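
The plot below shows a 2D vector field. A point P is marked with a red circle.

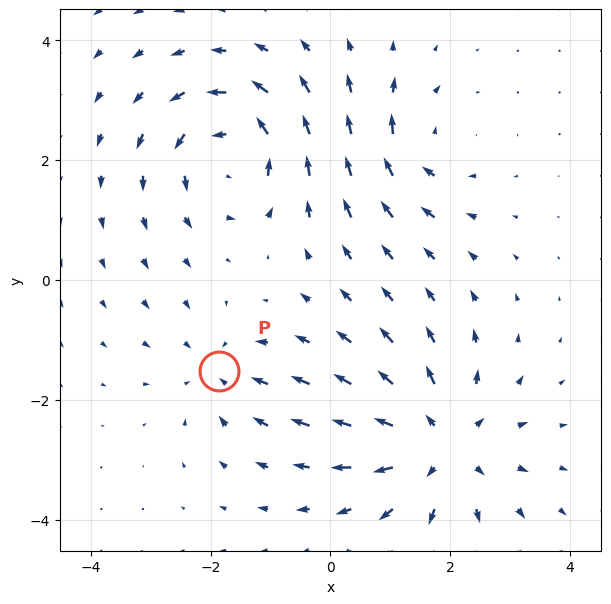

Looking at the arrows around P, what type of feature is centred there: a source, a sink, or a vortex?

sink

At P (-1.9, -1.5) the arrows converge inward. Divergence about -3, curl ≈0 — negative divergence with near-zero curl is a sink.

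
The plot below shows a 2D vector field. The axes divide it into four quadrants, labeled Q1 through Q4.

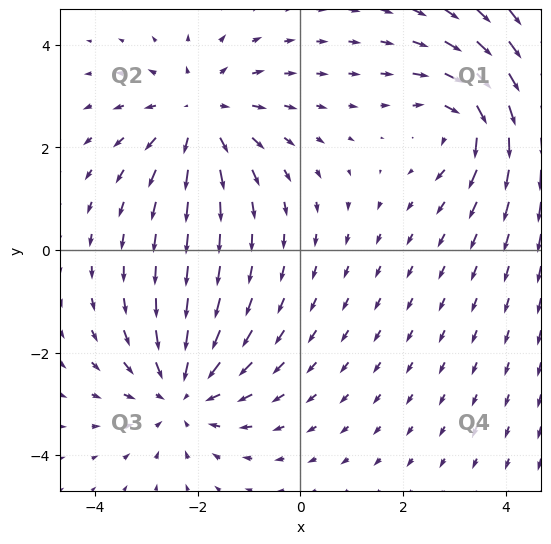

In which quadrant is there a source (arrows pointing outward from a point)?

Q2

The source sits at approximately (-2.0, 2.6), which lies in quadrant Q2. The divergence there is about +4, positive as expected for a source.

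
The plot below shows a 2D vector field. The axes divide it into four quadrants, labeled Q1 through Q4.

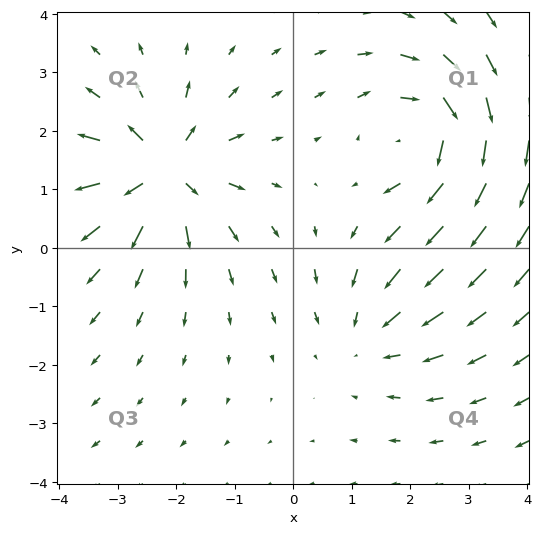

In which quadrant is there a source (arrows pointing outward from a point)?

The source sits at approximately (-2.2, 1.3), which lies in quadrant Q2. The divergence there is about +6, positive as expected for a source.

Q2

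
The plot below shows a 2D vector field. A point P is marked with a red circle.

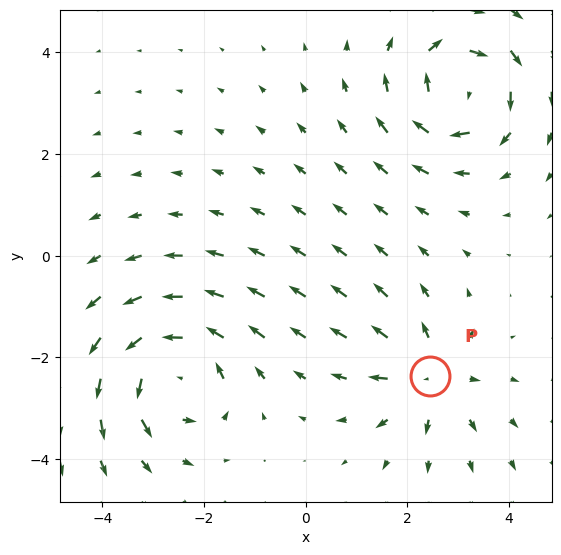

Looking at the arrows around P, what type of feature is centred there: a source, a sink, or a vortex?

source

At P (2.5, -2.4) the arrows spread outward. Divergence about +3, curl ≈0 — positive divergence with near-zero curl is a source.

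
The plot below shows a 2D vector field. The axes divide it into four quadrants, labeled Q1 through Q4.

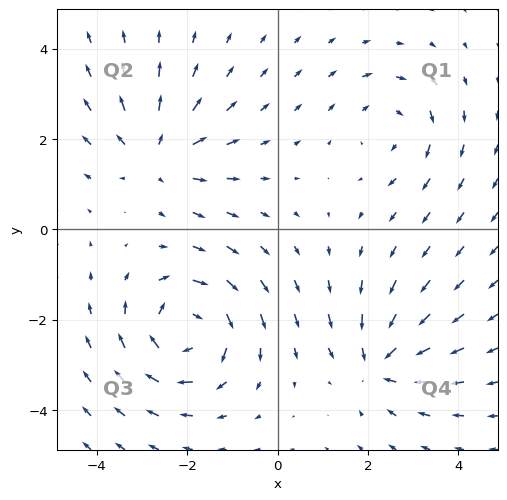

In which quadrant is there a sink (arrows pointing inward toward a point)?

The sink sits at approximately (2.3, -3.0), which lies in quadrant Q4. The divergence there is about -4, negative as expected for a sink.

Q4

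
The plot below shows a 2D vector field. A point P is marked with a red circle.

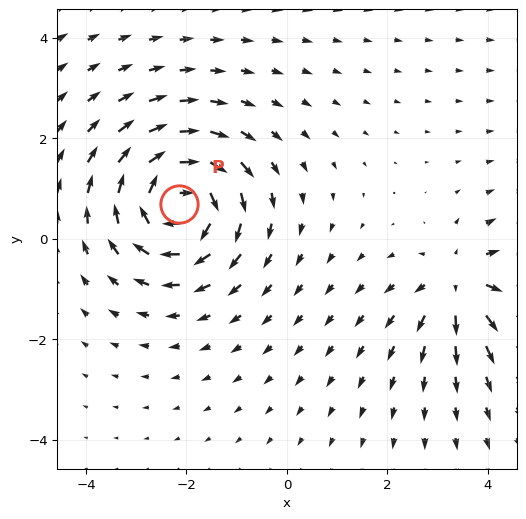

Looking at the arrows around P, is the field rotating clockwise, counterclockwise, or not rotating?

Near P at (-2.1, 0.7) the arrows circulate clockwise. The curl (z-component) there is about -6; negative curl means clockwise rotation.

clockwise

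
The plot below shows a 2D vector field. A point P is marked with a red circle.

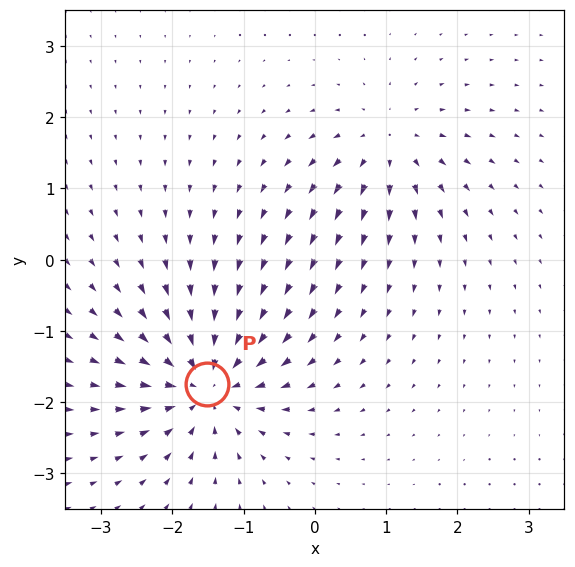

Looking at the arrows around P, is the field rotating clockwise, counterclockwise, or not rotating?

not rotating

Near P at (-1.5, -1.7) the arrows show no circulation. The curl there is ≈0.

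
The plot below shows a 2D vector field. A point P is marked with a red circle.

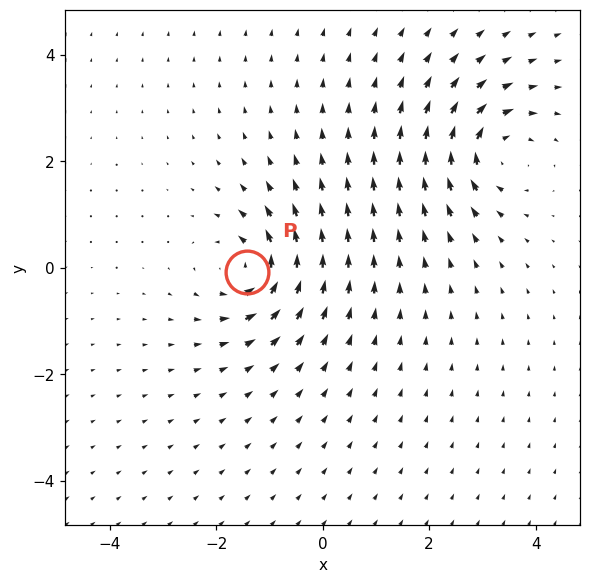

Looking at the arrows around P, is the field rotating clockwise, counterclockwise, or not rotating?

Near P at (-1.4, -0.1) the arrows circulate counterclockwise. The curl (z-component) there is about +4; positive curl means counterclockwise rotation.

counterclockwise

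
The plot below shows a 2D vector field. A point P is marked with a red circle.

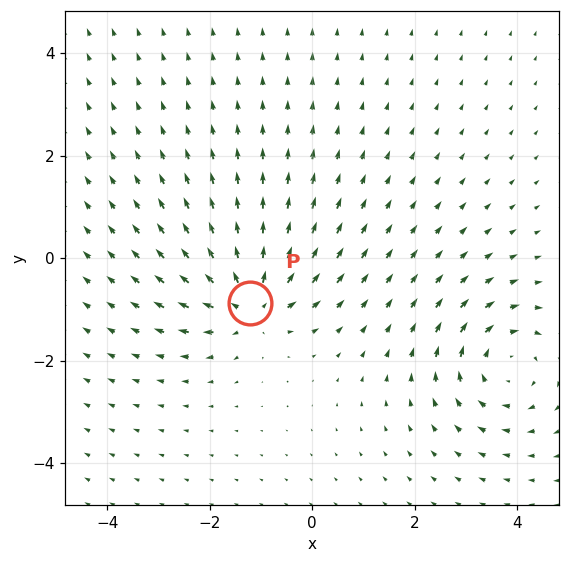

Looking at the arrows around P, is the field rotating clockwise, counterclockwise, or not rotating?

not rotating

Near P at (-1.2, -0.9) the arrows show no circulation. The curl there is ≈0.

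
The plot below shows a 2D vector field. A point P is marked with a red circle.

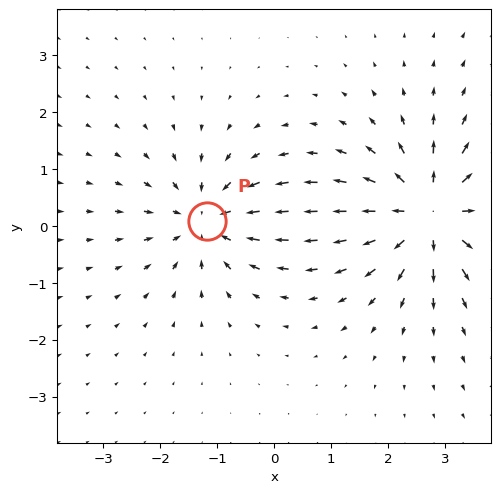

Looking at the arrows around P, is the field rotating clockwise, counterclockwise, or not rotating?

Near P at (-1.2, 0.1) the arrows show no circulation. The curl there is ≈0.

not rotating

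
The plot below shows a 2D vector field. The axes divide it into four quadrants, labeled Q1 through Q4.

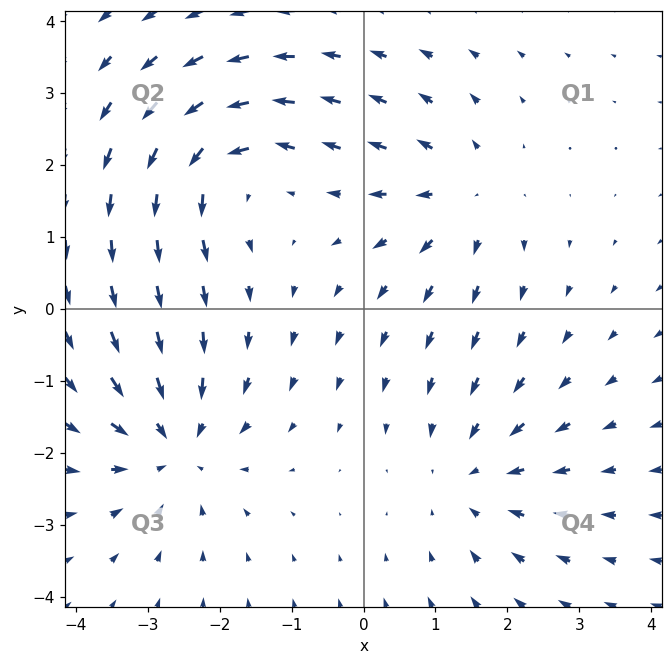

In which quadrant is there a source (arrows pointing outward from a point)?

The source sits at approximately (1.4, 1.6), which lies in quadrant Q1. The divergence there is about +3, positive as expected for a source.

Q1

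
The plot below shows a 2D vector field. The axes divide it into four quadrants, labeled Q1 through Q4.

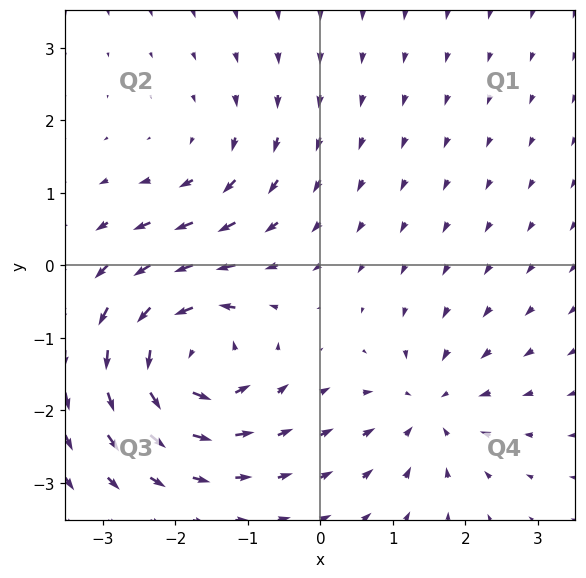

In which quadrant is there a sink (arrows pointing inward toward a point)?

The sink sits at approximately (1.5, -2.0), which lies in quadrant Q4. The divergence there is about -4, negative as expected for a sink.

Q4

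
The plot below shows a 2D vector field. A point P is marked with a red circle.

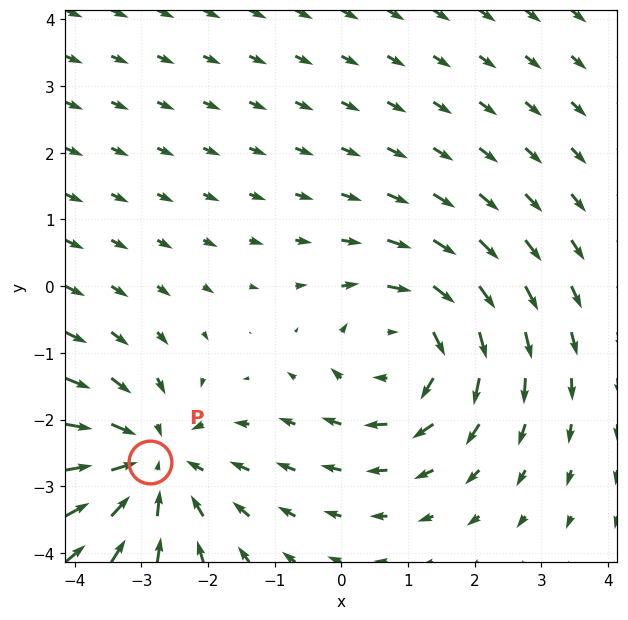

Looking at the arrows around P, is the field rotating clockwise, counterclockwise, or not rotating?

Near P at (-2.9, -2.6) the arrows show no circulation. The curl there is ≈0.

not rotating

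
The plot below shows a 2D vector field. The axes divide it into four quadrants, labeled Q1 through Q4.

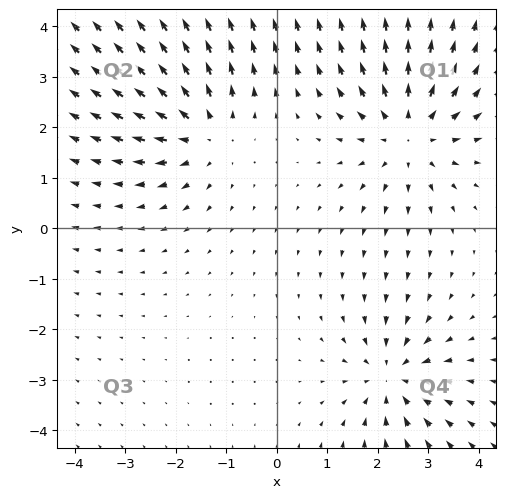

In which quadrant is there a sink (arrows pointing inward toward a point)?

Q4

The sink sits at approximately (2.3, -2.9), which lies in quadrant Q4. The divergence there is about -4, negative as expected for a sink.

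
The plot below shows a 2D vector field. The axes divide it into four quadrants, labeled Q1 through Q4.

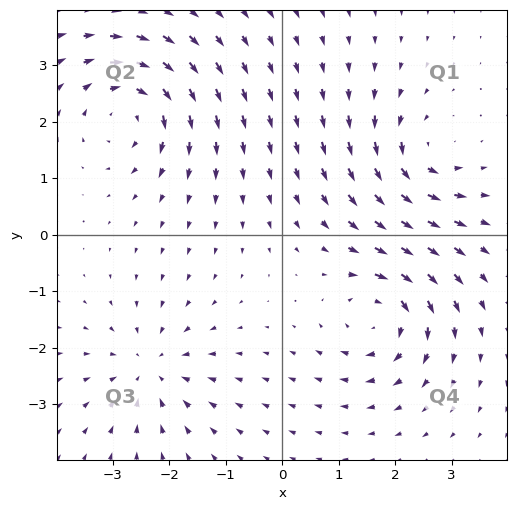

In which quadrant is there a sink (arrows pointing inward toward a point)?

The sink sits at approximately (-2.3, -2.4), which lies in quadrant Q3. The divergence there is about -4, negative as expected for a sink.

Q3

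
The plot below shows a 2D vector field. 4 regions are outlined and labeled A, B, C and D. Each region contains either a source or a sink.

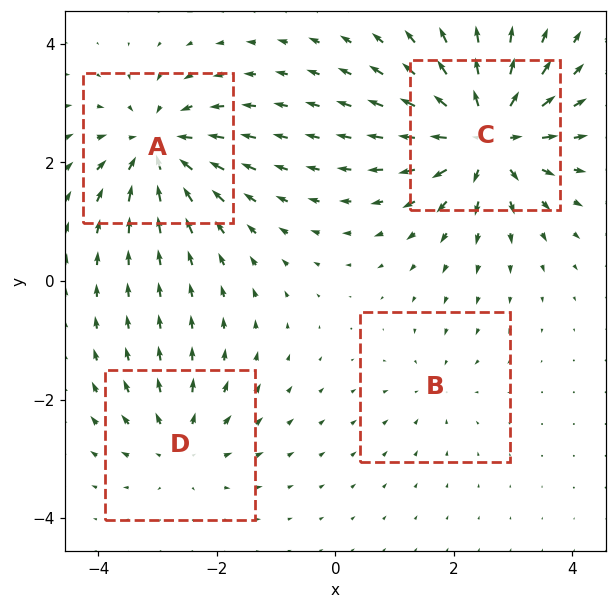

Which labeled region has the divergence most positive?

C

Divergence at each region's feature centre — A: about -6, B: about -3, C: about +8, D: about +4. Region C is most positive.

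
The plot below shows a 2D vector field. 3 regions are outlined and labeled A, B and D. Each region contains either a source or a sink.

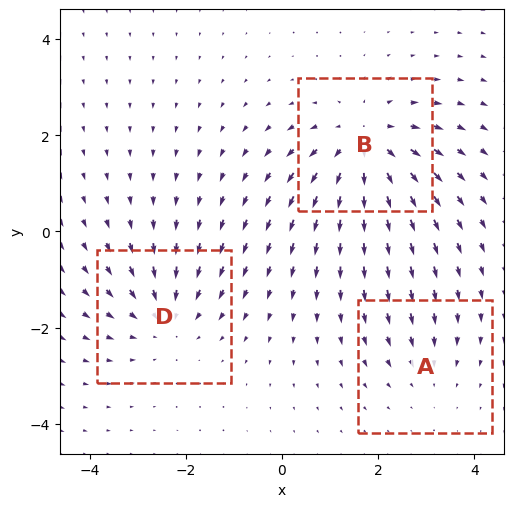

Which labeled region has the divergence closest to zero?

A

Divergence at each region's feature centre — A: about -2, B: about +4, D: about -3. Region A is closest to zero.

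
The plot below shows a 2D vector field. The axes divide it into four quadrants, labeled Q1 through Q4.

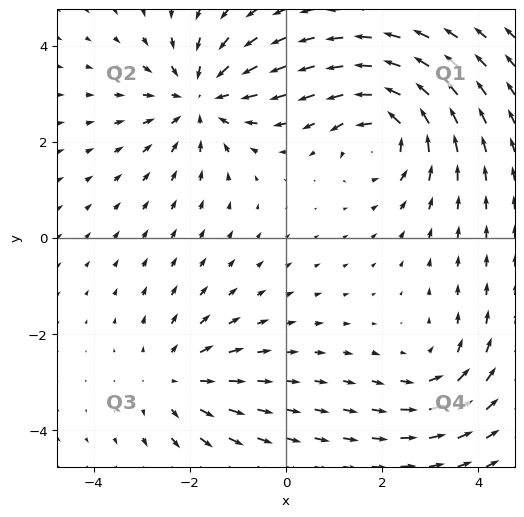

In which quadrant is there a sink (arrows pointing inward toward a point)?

Q2

The sink sits at approximately (-1.8, 2.9), which lies in quadrant Q2. The divergence there is about -4, negative as expected for a sink.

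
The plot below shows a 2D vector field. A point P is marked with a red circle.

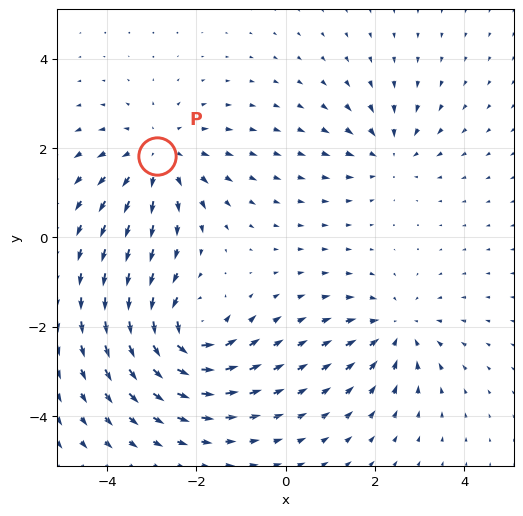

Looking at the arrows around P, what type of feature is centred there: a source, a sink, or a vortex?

At P (-2.9, 1.8) the arrows spread outward. Divergence about +4, curl ≈0 — positive divergence with near-zero curl is a source.

source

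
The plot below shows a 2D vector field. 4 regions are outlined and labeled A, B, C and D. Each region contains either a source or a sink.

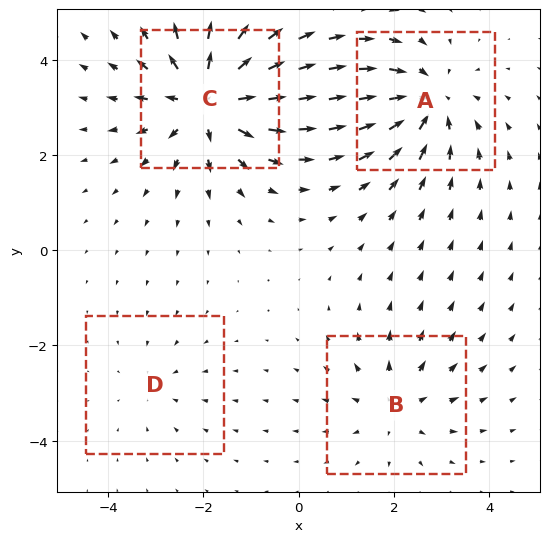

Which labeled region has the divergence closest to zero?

D

Divergence at each region's feature centre — A: about -5, B: about +3, C: about +7, D: about -2. Region D is closest to zero.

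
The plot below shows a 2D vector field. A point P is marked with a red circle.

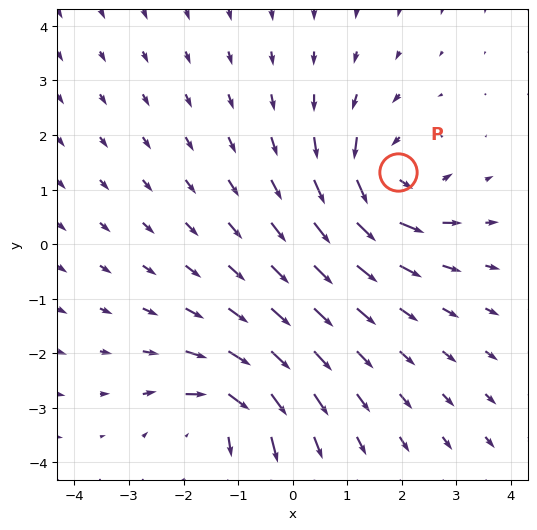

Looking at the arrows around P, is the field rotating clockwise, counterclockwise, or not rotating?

counterclockwise

Near P at (1.9, 1.3) the arrows circulate counterclockwise. The curl (z-component) there is about +4; positive curl means counterclockwise rotation.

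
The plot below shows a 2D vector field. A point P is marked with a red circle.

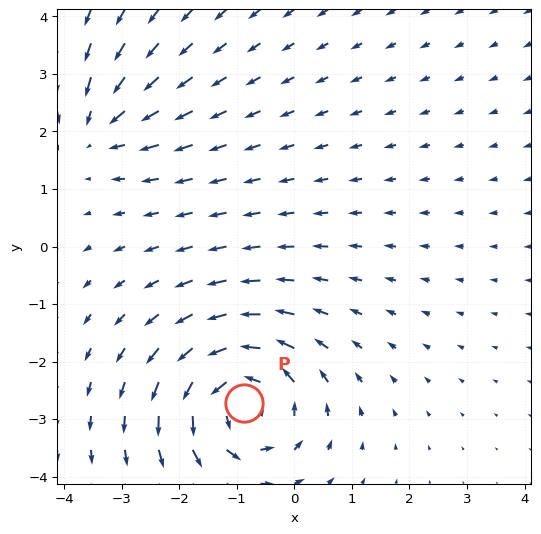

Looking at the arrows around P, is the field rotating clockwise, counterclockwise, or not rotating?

counterclockwise

Near P at (-0.9, -2.7) the arrows circulate counterclockwise. The curl (z-component) there is about +5; positive curl means counterclockwise rotation.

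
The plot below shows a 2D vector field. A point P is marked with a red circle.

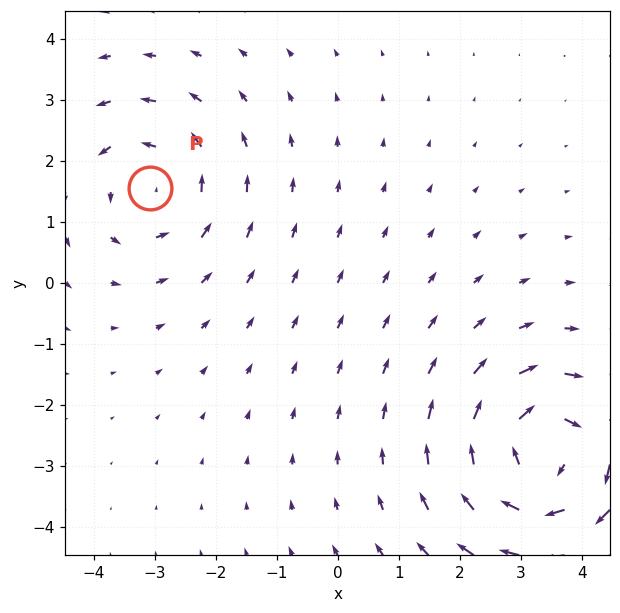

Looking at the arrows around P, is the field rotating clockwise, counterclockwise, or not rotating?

counterclockwise

Near P at (-3.1, 1.6) the arrows circulate counterclockwise. The curl (z-component) there is about +3; positive curl means counterclockwise rotation.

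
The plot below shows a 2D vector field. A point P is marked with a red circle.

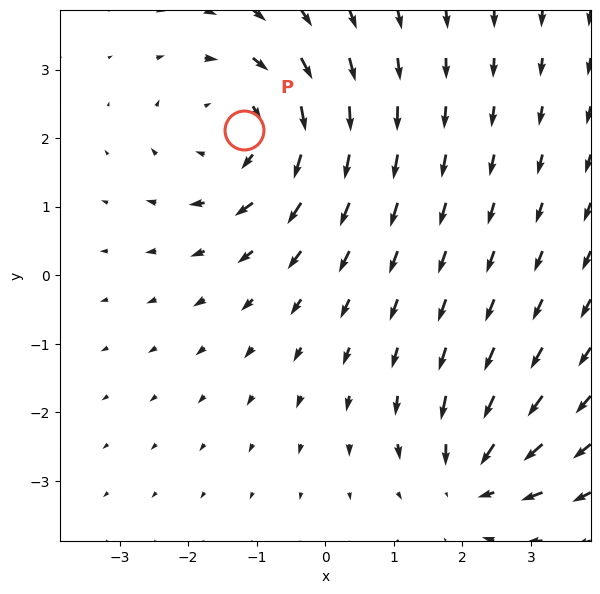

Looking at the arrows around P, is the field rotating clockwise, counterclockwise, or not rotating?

clockwise

Near P at (-1.2, 2.1) the arrows circulate clockwise. The curl (z-component) there is about -4; negative curl means clockwise rotation.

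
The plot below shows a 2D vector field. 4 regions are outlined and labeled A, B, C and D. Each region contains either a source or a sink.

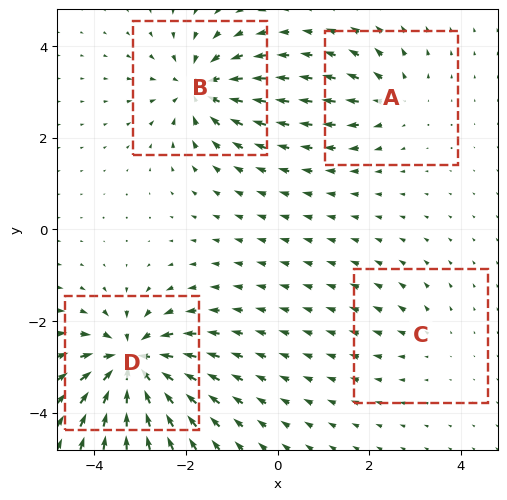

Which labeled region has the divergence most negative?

Divergence at each region's feature centre — A: about +4, B: about -6, C: about +2, D: about -9. Region D is most negative.

D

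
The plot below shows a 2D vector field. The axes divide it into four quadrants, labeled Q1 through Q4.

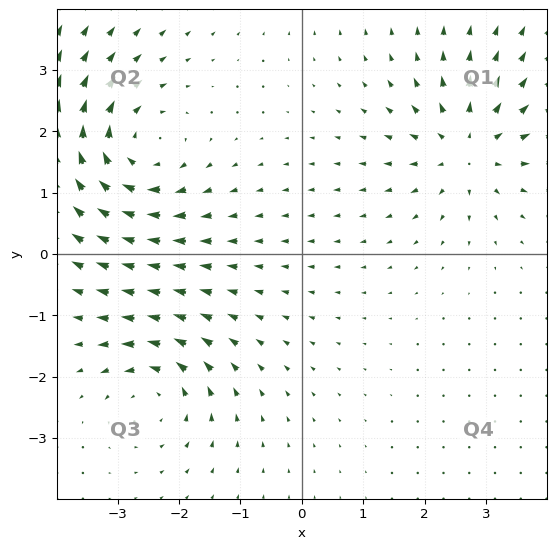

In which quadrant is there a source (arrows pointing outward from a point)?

Q1

The source sits at approximately (2.7, 1.7), which lies in quadrant Q1. The divergence there is about +4, positive as expected for a source.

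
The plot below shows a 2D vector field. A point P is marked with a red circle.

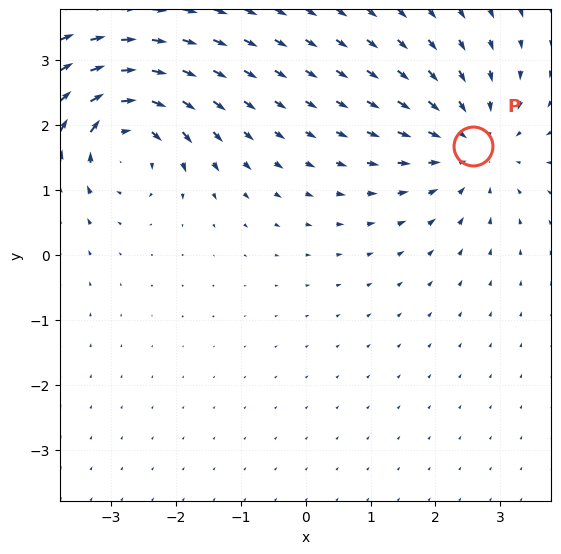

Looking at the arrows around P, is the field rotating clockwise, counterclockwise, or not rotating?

Near P at (2.6, 1.7) the arrows show no circulation. The curl there is ≈0.

not rotating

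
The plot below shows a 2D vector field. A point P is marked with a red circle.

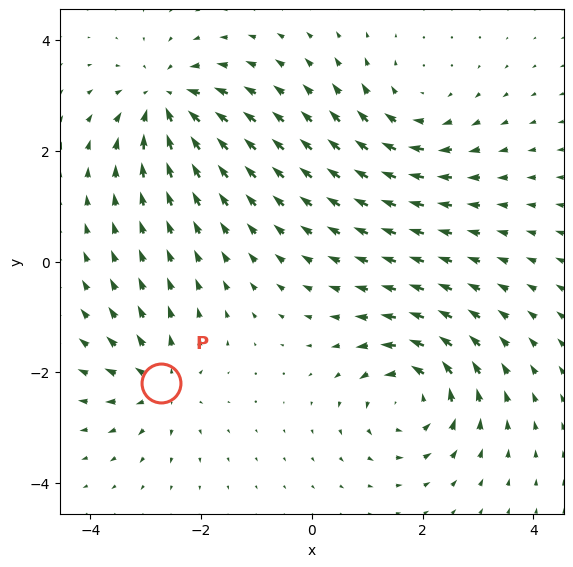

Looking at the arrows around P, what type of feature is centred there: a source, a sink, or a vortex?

source

At P (-2.7, -2.2) the arrows spread outward. Divergence about +4, curl ≈0 — positive divergence with near-zero curl is a source.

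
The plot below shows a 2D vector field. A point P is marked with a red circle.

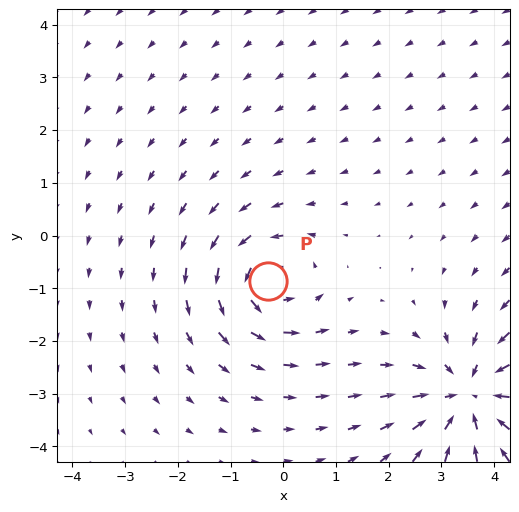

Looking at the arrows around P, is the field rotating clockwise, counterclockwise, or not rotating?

Near P at (-0.3, -0.9) the arrows circulate counterclockwise. The curl (z-component) there is about +4; positive curl means counterclockwise rotation.

counterclockwise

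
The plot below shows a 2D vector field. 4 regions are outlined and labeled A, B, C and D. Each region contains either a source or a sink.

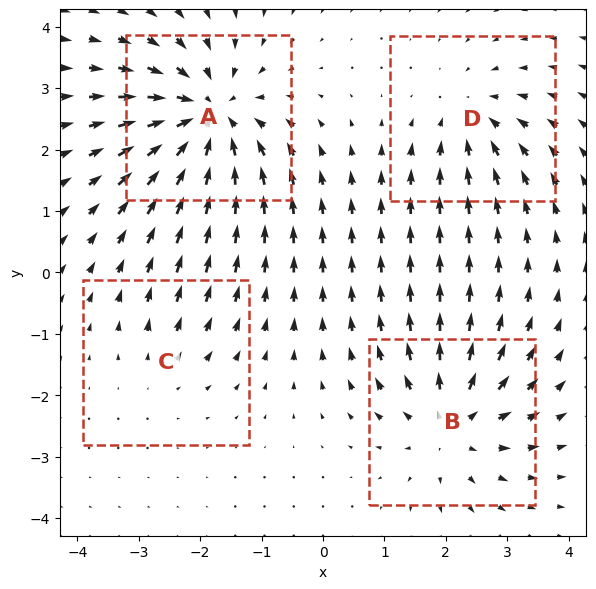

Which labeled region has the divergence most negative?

A

Divergence at each region's feature centre — A: about -7, B: about +5, C: about +2, D: about -4. Region A is most negative.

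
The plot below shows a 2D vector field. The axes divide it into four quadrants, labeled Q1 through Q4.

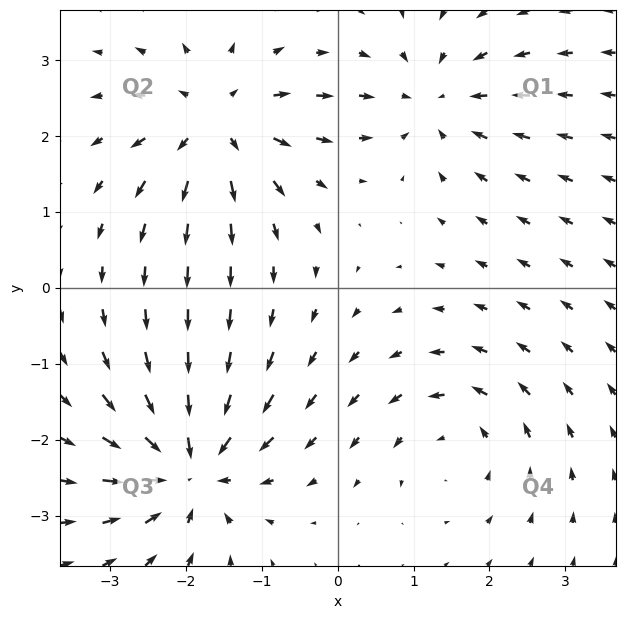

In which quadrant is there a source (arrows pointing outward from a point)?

Q2

The source sits at approximately (-1.6, 2.2), which lies in quadrant Q2. The divergence there is about +6, positive as expected for a source.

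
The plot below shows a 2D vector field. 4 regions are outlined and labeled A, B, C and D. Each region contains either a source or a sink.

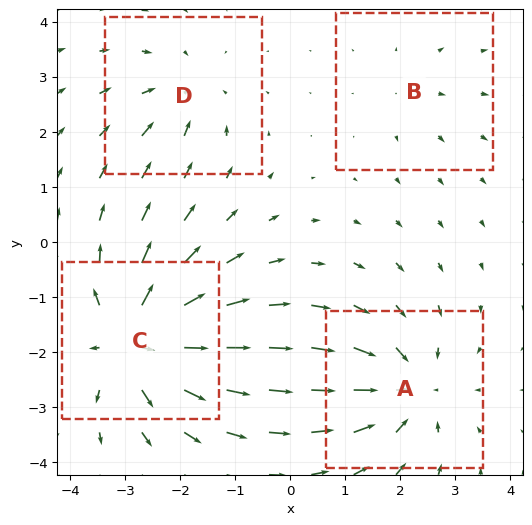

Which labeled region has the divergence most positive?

Divergence at each region's feature centre — A: about -5, B: about +2, C: about +7, D: about -3. Region C is most positive.

C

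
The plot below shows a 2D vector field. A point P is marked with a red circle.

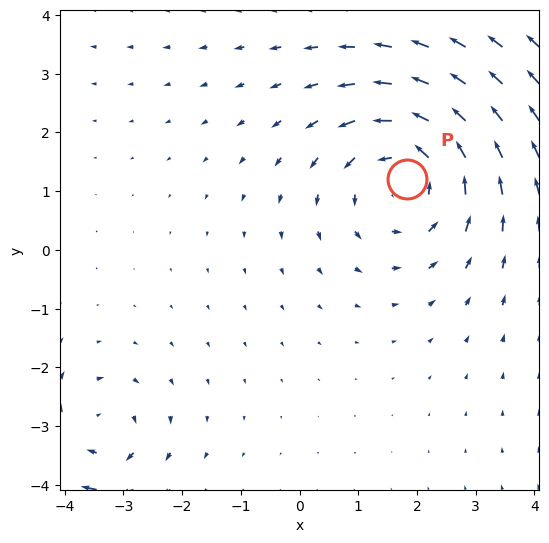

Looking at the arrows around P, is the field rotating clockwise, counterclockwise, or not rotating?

Near P at (1.8, 1.2) the arrows circulate counterclockwise. The curl (z-component) there is about +4; positive curl means counterclockwise rotation.

counterclockwise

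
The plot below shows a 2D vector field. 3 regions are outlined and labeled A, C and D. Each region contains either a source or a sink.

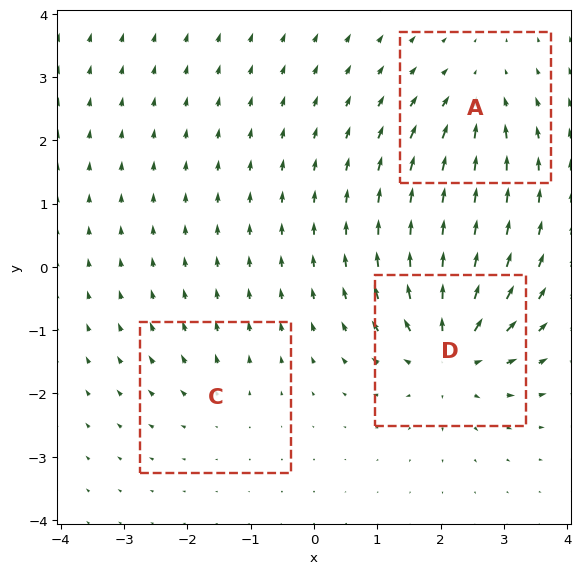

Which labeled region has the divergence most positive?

D

Divergence at each region's feature centre — A: about -3, C: about +2, D: about +6. Region D is most positive.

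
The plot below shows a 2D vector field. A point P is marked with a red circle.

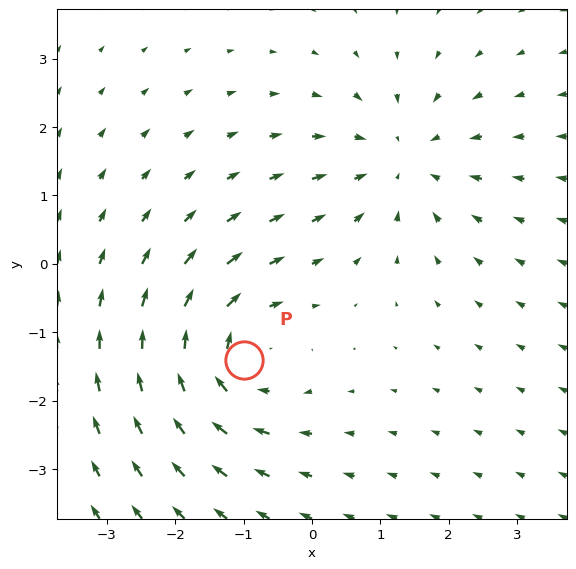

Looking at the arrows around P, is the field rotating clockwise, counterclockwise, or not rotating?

Near P at (-1.0, -1.4) the arrows circulate clockwise. The curl (z-component) there is about -5; negative curl means clockwise rotation.

clockwise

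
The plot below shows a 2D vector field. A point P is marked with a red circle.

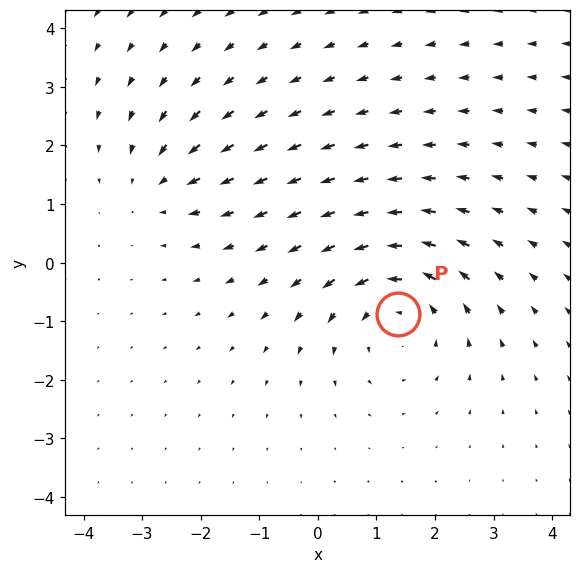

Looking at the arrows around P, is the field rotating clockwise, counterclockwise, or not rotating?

Near P at (1.4, -0.9) the arrows circulate counterclockwise. The curl (z-component) there is about +4; positive curl means counterclockwise rotation.

counterclockwise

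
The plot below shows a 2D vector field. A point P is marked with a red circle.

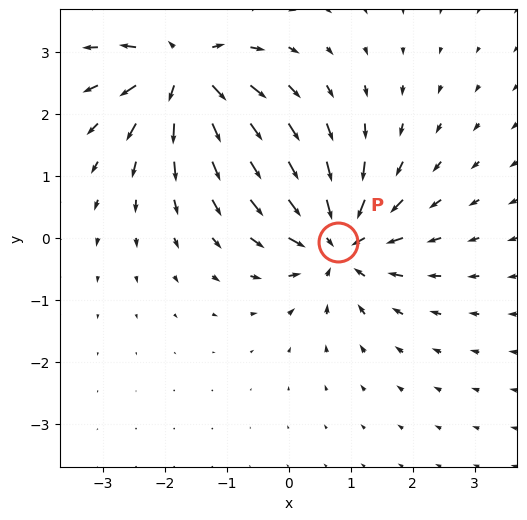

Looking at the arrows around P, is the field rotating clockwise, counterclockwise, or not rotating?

not rotating

Near P at (0.8, -0.1) the arrows show no circulation. The curl there is ≈0.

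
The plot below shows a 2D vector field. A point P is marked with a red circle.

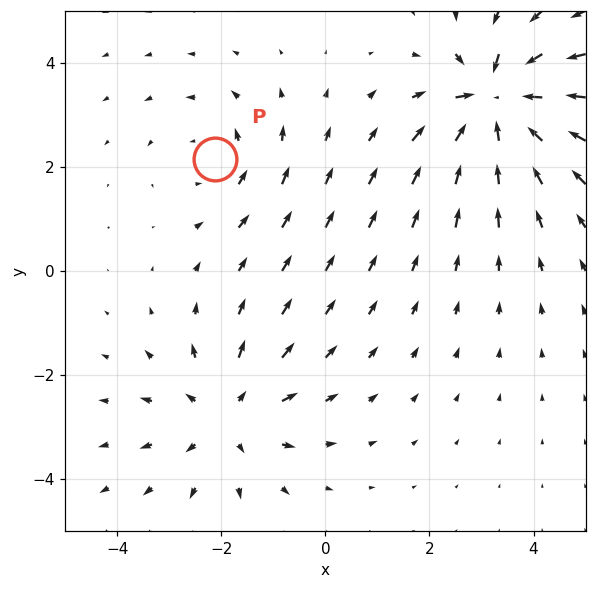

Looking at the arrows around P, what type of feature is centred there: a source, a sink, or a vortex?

vortex

At P (-2.1, 2.1) the arrows circulate counterclockwise. Divergence ≈0, curl about +3 — near-zero divergence with nonzero curl is a vortex.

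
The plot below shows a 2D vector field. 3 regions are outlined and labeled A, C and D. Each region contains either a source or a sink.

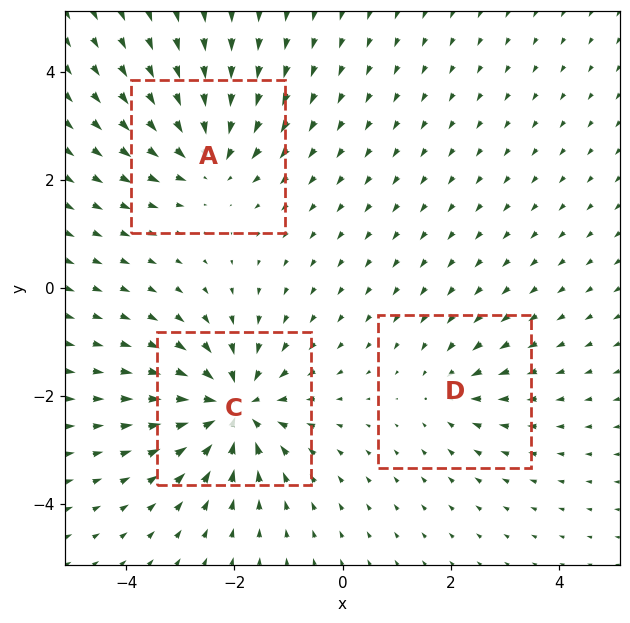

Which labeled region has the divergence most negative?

Divergence at each region's feature centre — A: about -4, C: about -5, D: about -2. Region C is most negative.

C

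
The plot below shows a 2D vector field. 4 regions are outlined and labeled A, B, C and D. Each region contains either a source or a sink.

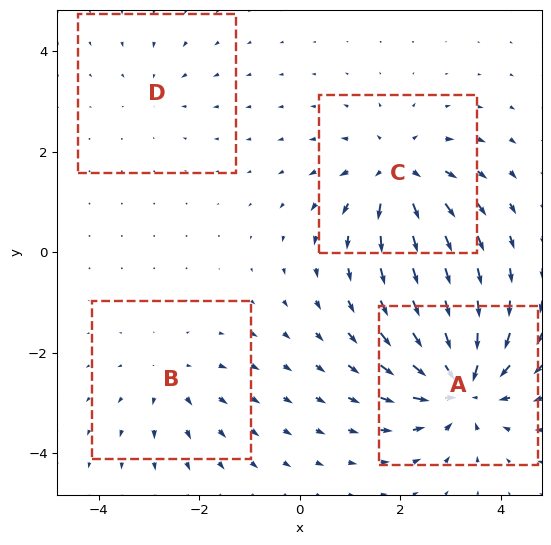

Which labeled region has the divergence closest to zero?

Divergence at each region's feature centre — A: about -8, B: about +3, C: about +6, D: about -2. Region D is closest to zero.

D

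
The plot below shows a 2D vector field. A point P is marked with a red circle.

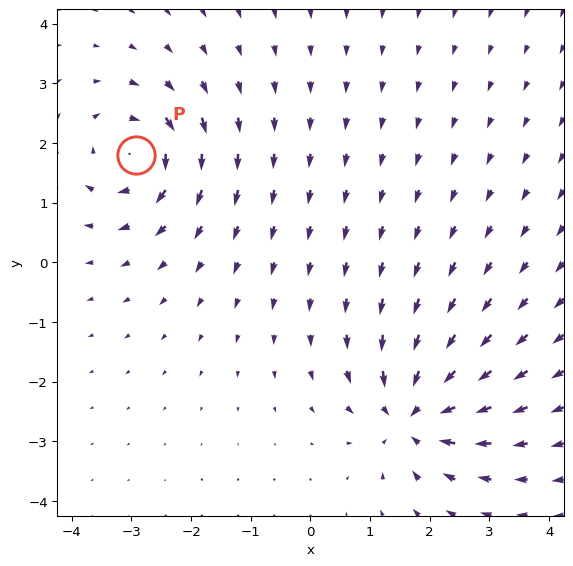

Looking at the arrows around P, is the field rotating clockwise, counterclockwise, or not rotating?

Near P at (-2.9, 1.8) the arrows circulate clockwise. The curl (z-component) there is about -5; negative curl means clockwise rotation.

clockwise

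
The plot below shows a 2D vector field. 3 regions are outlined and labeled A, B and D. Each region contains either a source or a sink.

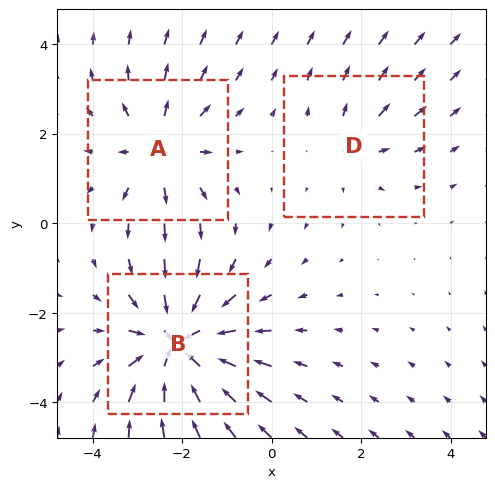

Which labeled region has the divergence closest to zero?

Divergence at each region's feature centre — A: about +3, B: about -5, D: about +2. Region D is closest to zero.

D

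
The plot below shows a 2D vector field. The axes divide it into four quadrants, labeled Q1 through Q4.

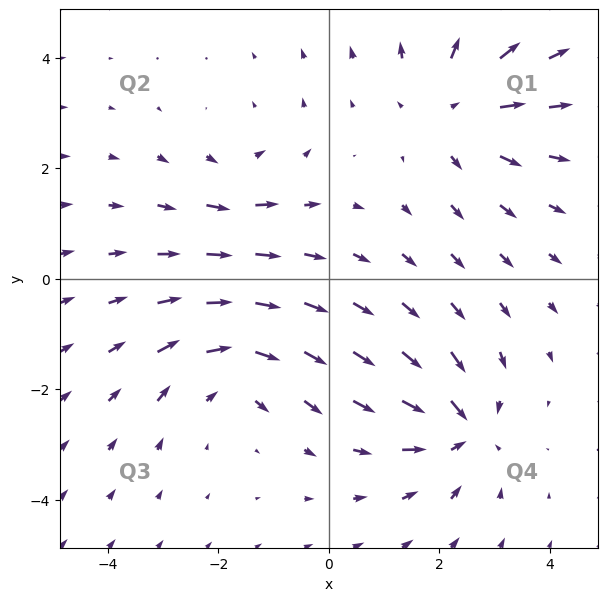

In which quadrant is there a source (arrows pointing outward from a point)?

The source sits at approximately (2.3, 3.1), which lies in quadrant Q1. The divergence there is about +3, positive as expected for a source.

Q1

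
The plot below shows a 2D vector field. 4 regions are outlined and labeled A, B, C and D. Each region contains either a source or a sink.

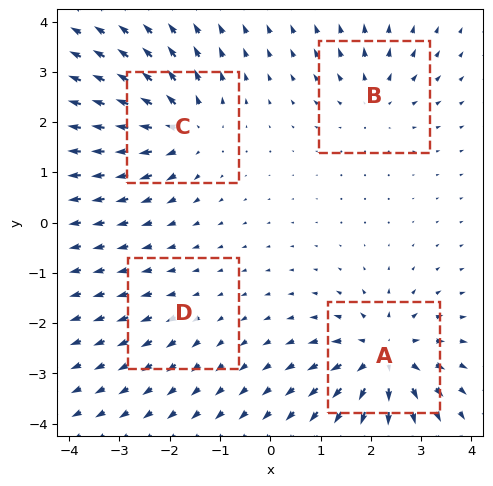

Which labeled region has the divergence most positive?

A

Divergence at each region's feature centre — A: about +8, B: about +4, C: about +6, D: about +2. Region A is most positive.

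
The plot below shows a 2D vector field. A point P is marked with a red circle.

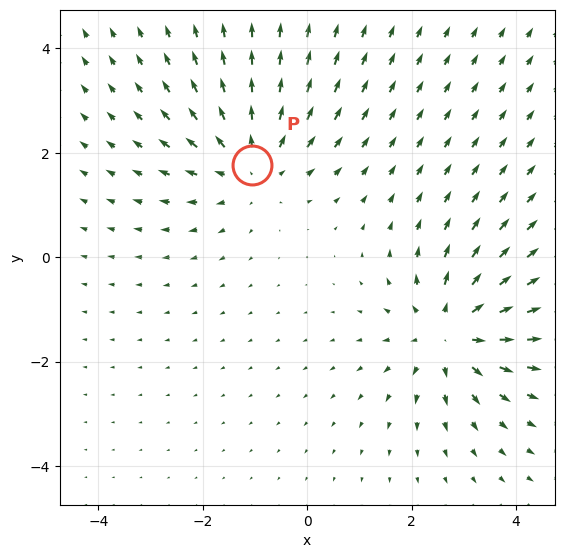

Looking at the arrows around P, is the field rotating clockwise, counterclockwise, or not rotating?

Near P at (-1.1, 1.8) the arrows show no circulation. The curl there is ≈0.

not rotating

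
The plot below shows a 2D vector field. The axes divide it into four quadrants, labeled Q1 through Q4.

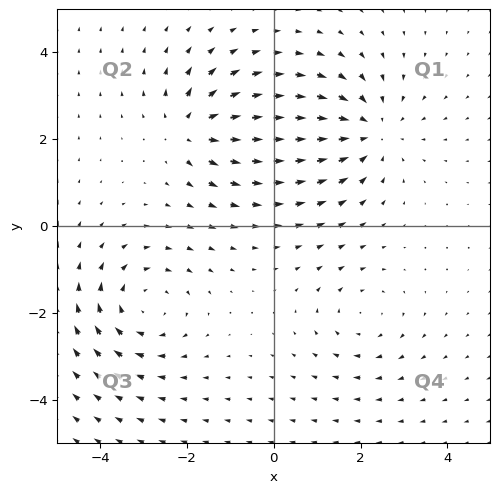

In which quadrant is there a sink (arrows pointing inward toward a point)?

Q1

The sink sits at approximately (2.2, 2.2), which lies in quadrant Q1. The divergence there is about -4, negative as expected for a sink.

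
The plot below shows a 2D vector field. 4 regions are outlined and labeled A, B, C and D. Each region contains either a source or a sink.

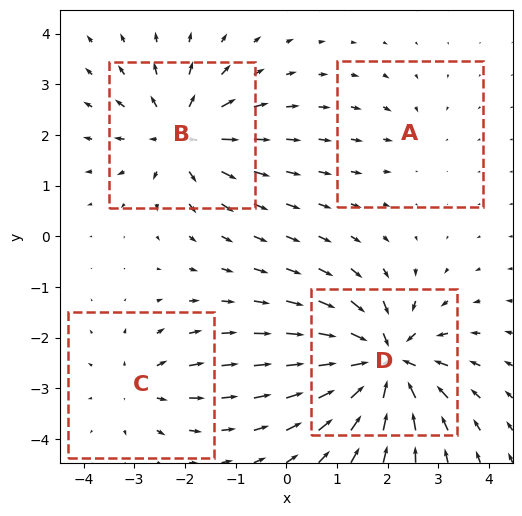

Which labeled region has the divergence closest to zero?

Divergence at each region's feature centre — A: about -2, B: about +6, C: about +3, D: about -8. Region A is closest to zero.

A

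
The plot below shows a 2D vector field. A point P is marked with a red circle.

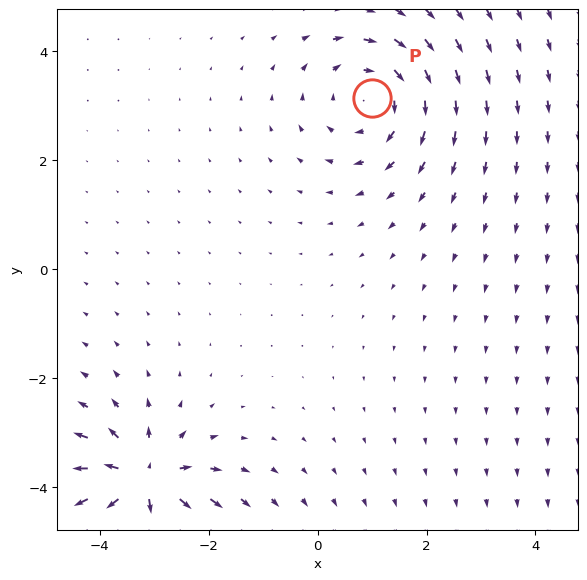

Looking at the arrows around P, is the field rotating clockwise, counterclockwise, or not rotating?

clockwise

Near P at (1.0, 3.1) the arrows circulate clockwise. The curl (z-component) there is about -4; negative curl means clockwise rotation.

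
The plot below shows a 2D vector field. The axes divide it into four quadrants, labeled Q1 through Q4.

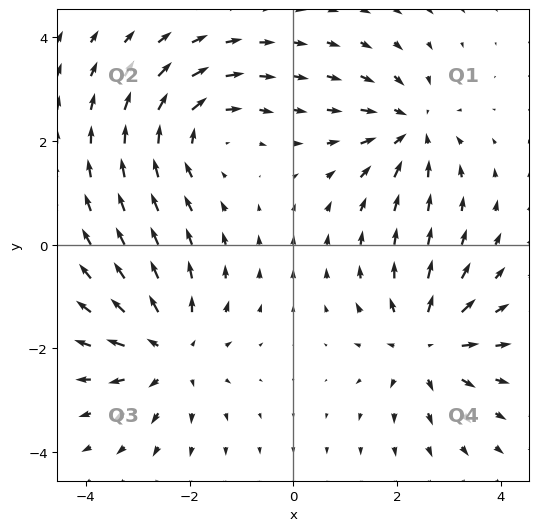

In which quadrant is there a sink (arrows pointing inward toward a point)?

The sink sits at approximately (2.3, 2.2), which lies in quadrant Q1. The divergence there is about -5, negative as expected for a sink.

Q1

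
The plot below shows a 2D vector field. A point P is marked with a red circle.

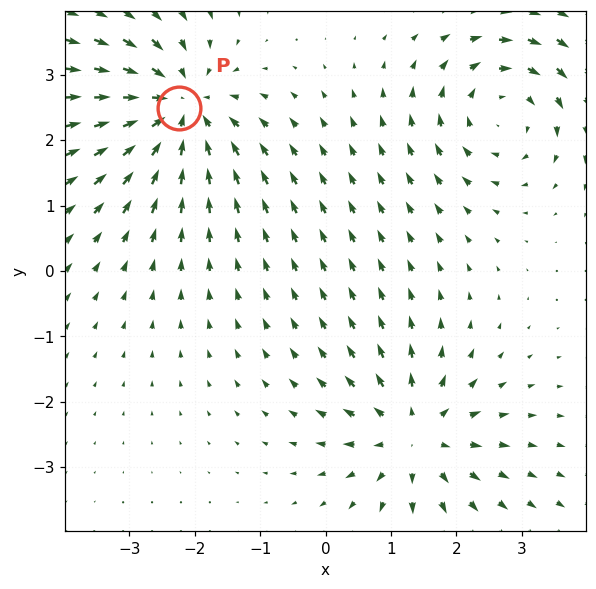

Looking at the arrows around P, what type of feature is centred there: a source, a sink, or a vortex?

At P (-2.2, 2.5) the arrows converge inward. Divergence about -4, curl ≈0 — negative divergence with near-zero curl is a sink.

sink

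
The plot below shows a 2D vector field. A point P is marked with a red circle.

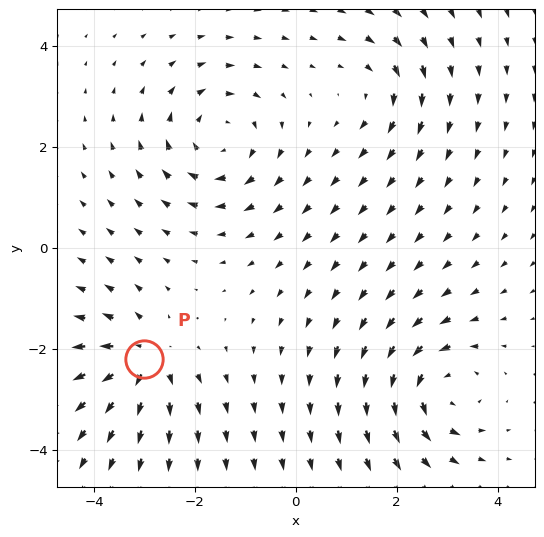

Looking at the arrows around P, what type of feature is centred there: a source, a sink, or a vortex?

source

At P (-3.0, -2.2) the arrows spread outward. Divergence about +6, curl ≈0 — positive divergence with near-zero curl is a source.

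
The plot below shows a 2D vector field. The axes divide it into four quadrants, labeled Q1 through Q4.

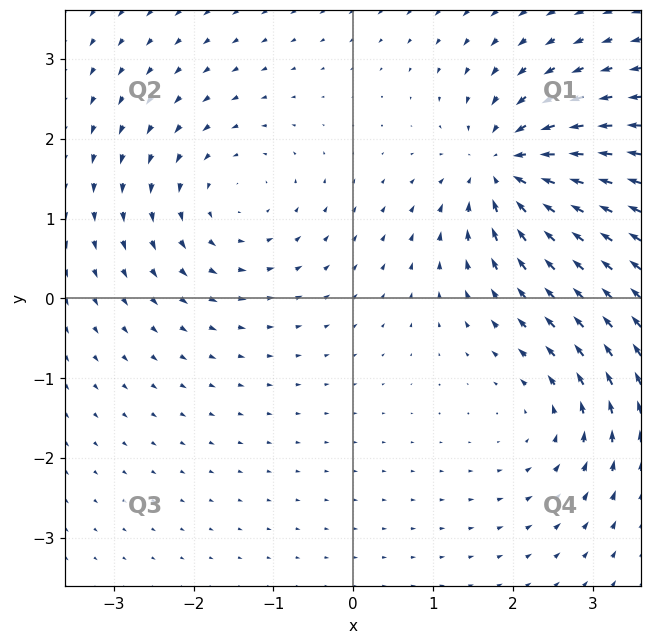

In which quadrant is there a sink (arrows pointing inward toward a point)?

The sink sits at approximately (1.9, 1.6), which lies in quadrant Q1. The divergence there is about -7, negative as expected for a sink.

Q1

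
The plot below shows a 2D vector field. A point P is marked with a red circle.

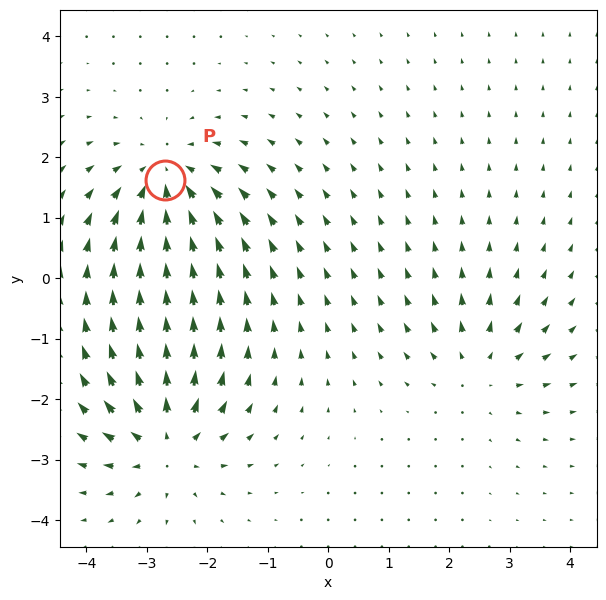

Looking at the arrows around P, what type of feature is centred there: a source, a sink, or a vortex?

sink

At P (-2.7, 1.6) the arrows converge inward. Divergence about -5, curl ≈0 — negative divergence with near-zero curl is a sink.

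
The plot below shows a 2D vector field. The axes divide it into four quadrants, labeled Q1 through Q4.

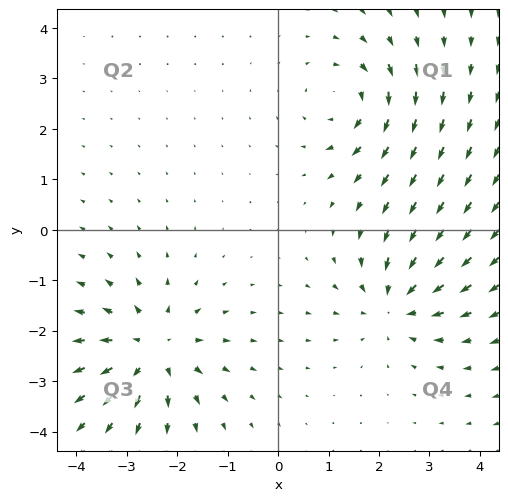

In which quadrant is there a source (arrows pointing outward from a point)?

The source sits at approximately (-2.5, -2.4), which lies in quadrant Q3. The divergence there is about +5, positive as expected for a source.

Q3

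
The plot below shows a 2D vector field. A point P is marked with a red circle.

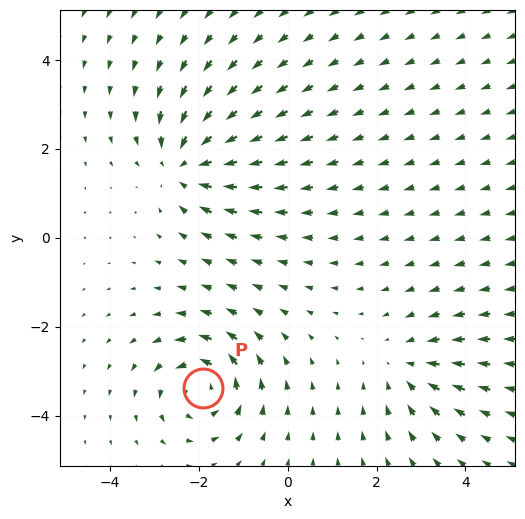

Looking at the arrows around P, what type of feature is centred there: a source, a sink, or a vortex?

vortex

At P (-1.9, -3.4) the arrows circulate counterclockwise. Divergence ≈0, curl about +5 — near-zero divergence with nonzero curl is a vortex.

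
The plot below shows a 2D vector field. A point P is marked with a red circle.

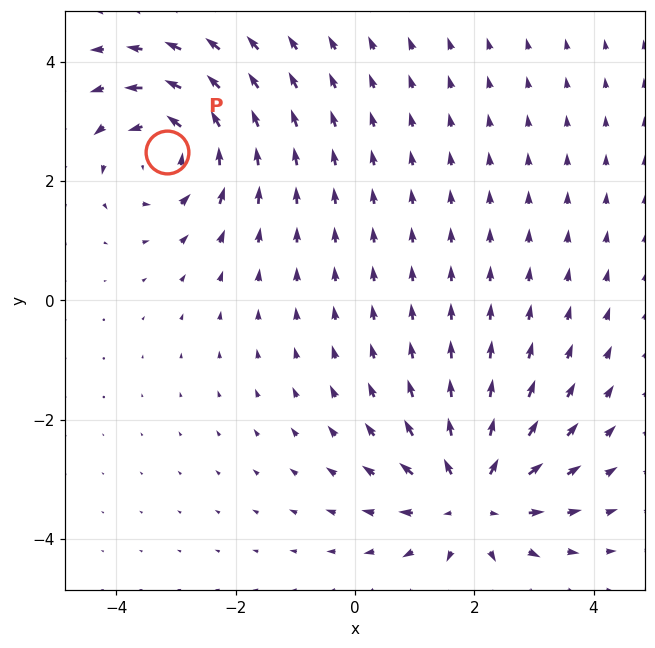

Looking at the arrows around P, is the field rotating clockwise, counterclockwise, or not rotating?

counterclockwise

Near P at (-3.1, 2.5) the arrows circulate counterclockwise. The curl (z-component) there is about +5; positive curl means counterclockwise rotation.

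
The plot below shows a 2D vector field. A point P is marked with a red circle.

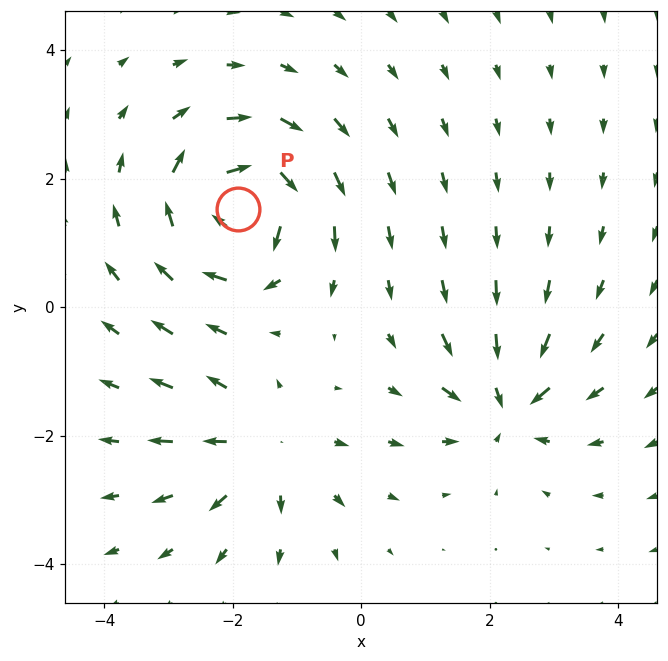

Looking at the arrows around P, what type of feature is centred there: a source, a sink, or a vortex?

At P (-1.9, 1.5) the arrows circulate clockwise. Divergence ≈0, curl about -6 — near-zero divergence with nonzero curl is a vortex.

vortex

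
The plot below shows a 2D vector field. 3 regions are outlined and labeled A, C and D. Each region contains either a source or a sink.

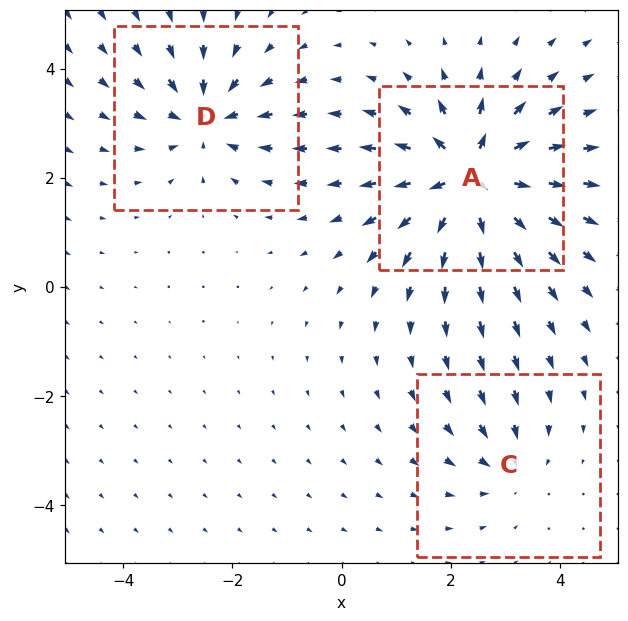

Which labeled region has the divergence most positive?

Divergence at each region's feature centre — A: about +6, C: about -2, D: about -4. Region A is most positive.

A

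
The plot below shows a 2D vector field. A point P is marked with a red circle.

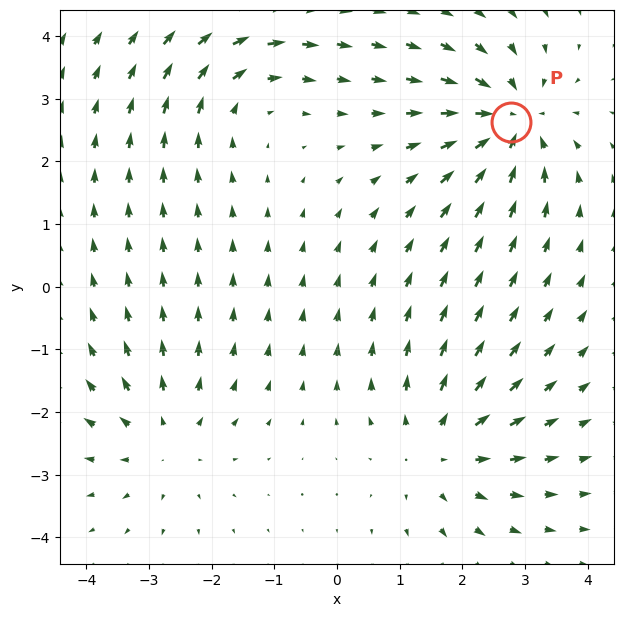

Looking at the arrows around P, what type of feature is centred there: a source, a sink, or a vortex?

At P (2.8, 2.6) the arrows converge inward. Divergence about -5, curl ≈0 — negative divergence with near-zero curl is a sink.

sink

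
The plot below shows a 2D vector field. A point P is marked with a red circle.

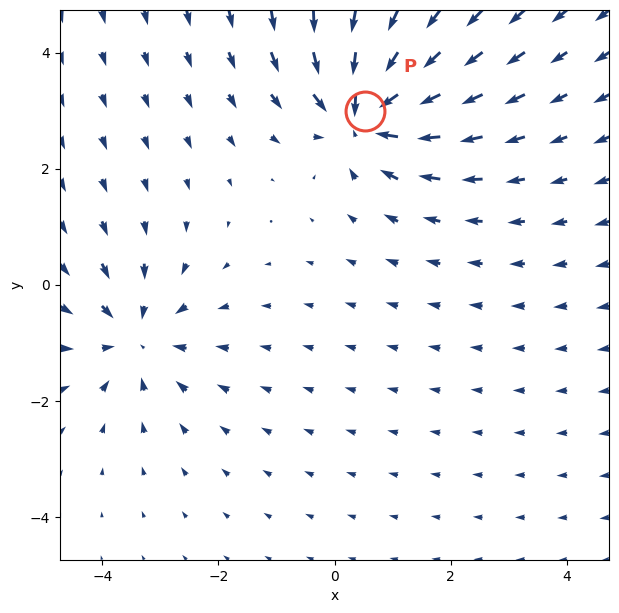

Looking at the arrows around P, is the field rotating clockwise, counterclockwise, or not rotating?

Near P at (0.5, 3.0) the arrows show no circulation. The curl there is ≈0.

not rotating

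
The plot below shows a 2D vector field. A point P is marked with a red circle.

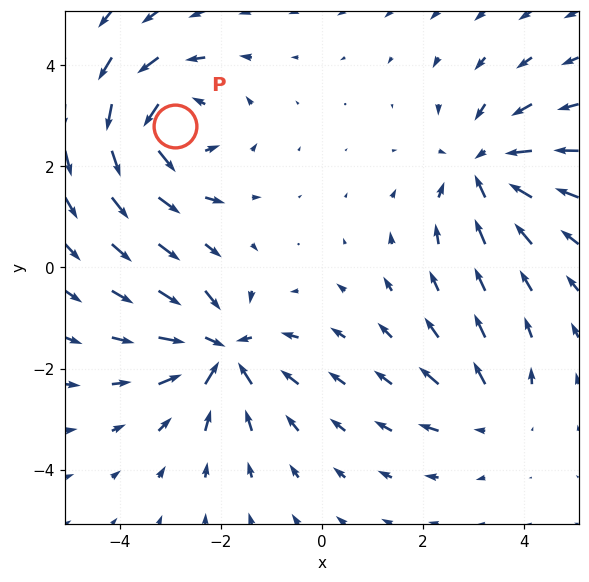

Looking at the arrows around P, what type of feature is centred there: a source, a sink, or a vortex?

At P (-2.9, 2.8) the arrows circulate counterclockwise. Divergence ≈0, curl about +5 — near-zero divergence with nonzero curl is a vortex.

vortex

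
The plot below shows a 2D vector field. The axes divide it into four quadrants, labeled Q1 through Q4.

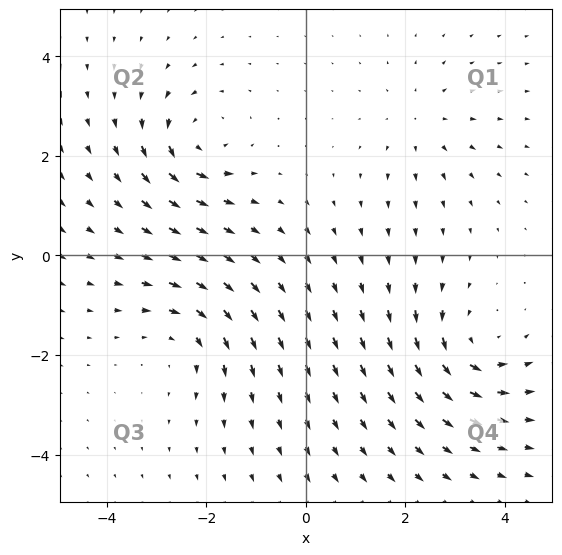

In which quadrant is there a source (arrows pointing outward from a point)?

The source sits at approximately (2.3, 2.6), which lies in quadrant Q1. The divergence there is about +3, positive as expected for a source.

Q1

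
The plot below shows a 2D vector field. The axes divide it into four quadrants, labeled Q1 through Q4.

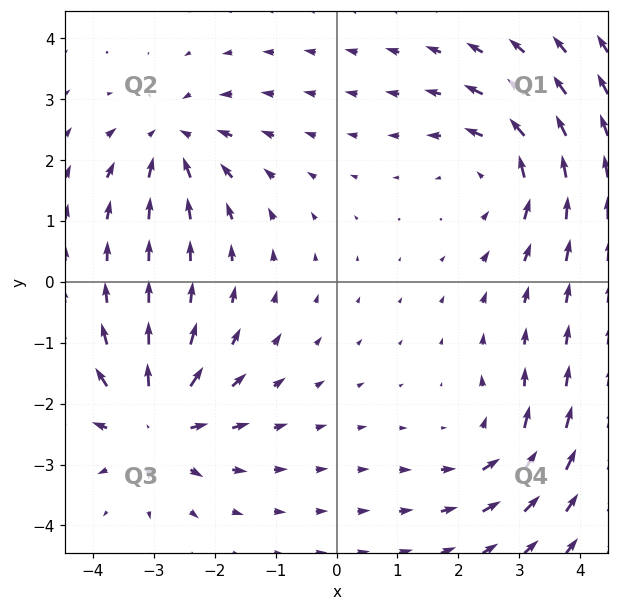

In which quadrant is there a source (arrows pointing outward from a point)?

The source sits at approximately (-3.0, -2.3), which lies in quadrant Q3. The divergence there is about +6, positive as expected for a source.

Q3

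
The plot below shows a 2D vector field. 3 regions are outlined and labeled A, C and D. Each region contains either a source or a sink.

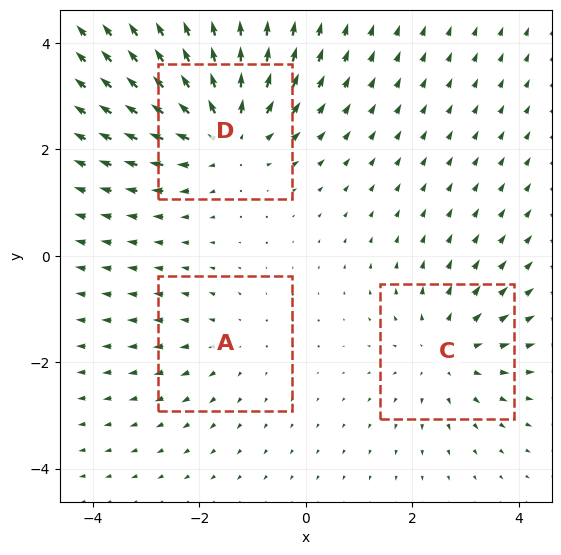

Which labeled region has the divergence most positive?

D

Divergence at each region's feature centre — A: about +2, C: about +3, D: about +4. Region D is most positive.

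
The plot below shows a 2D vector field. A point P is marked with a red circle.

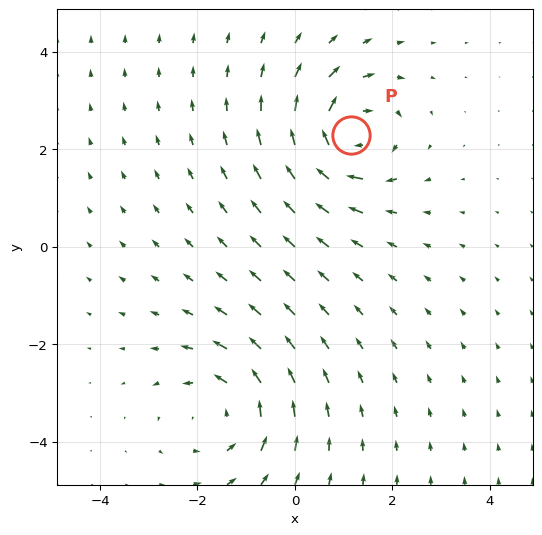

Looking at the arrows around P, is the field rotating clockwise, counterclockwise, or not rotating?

clockwise

Near P at (1.2, 2.3) the arrows circulate clockwise. The curl (z-component) there is about -5; negative curl means clockwise rotation.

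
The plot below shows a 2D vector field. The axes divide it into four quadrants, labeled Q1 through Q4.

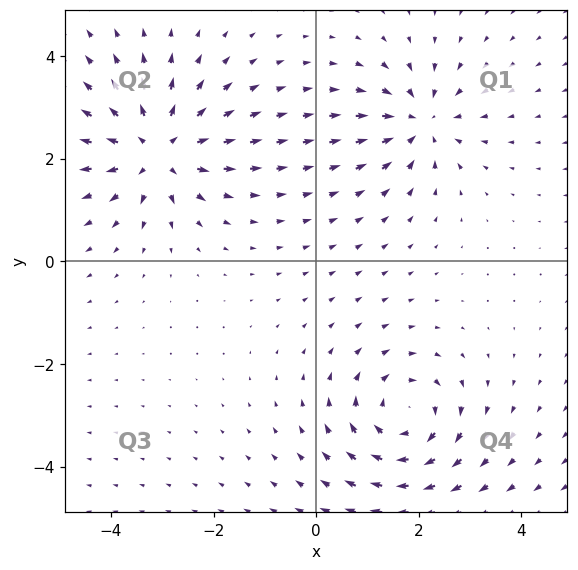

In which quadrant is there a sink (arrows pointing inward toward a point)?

Q1

The sink sits at approximately (2.1, 2.7), which lies in quadrant Q1. The divergence there is about -4, negative as expected for a sink.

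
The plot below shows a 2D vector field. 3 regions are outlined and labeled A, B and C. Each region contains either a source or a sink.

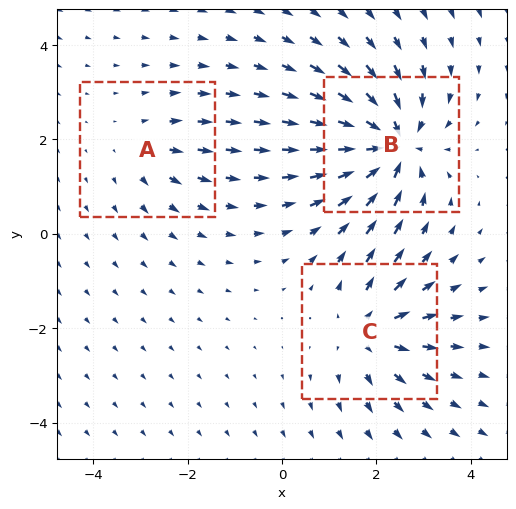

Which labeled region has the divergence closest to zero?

Divergence at each region's feature centre — A: about +2, B: about -6, C: about +4. Region A is closest to zero.

A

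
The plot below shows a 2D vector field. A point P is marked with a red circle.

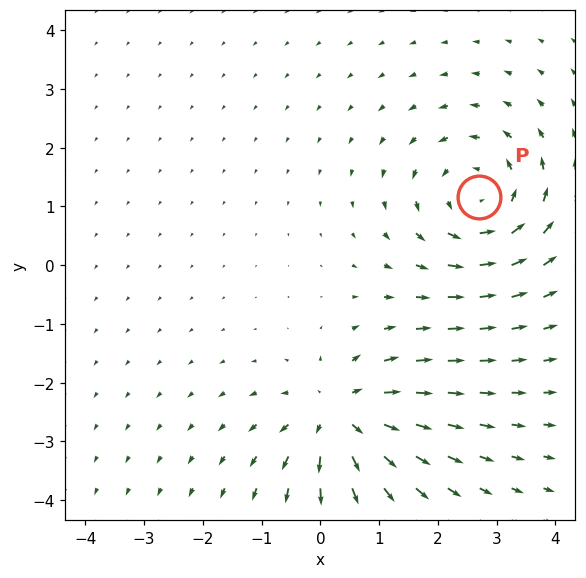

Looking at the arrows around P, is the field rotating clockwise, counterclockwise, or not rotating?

counterclockwise

Near P at (2.7, 1.2) the arrows circulate counterclockwise. The curl (z-component) there is about +4; positive curl means counterclockwise rotation.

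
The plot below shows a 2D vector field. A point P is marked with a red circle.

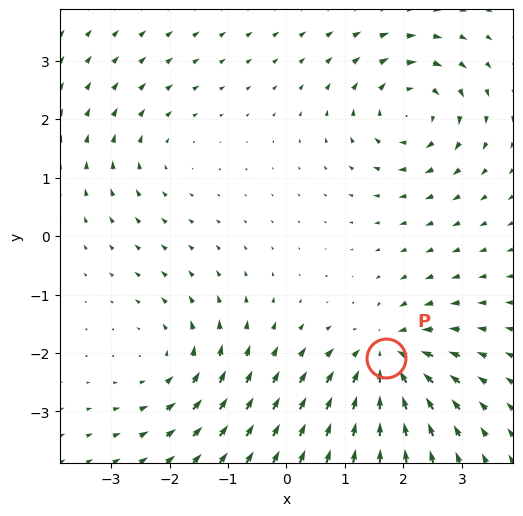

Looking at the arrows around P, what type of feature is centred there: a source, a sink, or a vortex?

At P (1.7, -2.1) the arrows converge inward. Divergence about -6, curl ≈0 — negative divergence with near-zero curl is a sink.

sink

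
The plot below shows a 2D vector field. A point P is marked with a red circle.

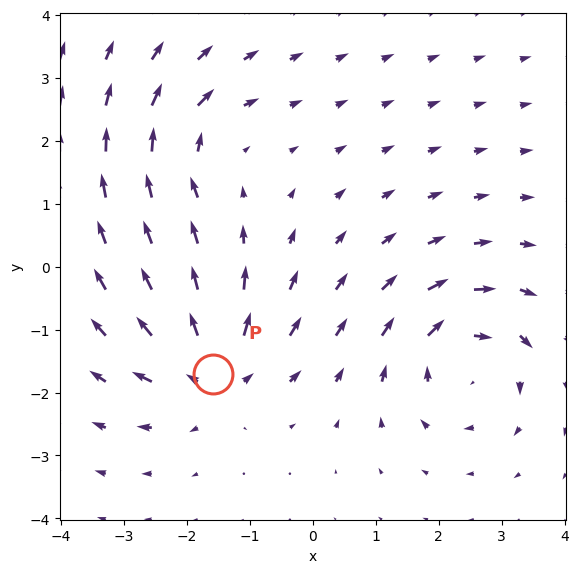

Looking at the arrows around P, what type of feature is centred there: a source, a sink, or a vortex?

At P (-1.6, -1.7) the arrows spread outward. Divergence about +5, curl ≈0 — positive divergence with near-zero curl is a source.

source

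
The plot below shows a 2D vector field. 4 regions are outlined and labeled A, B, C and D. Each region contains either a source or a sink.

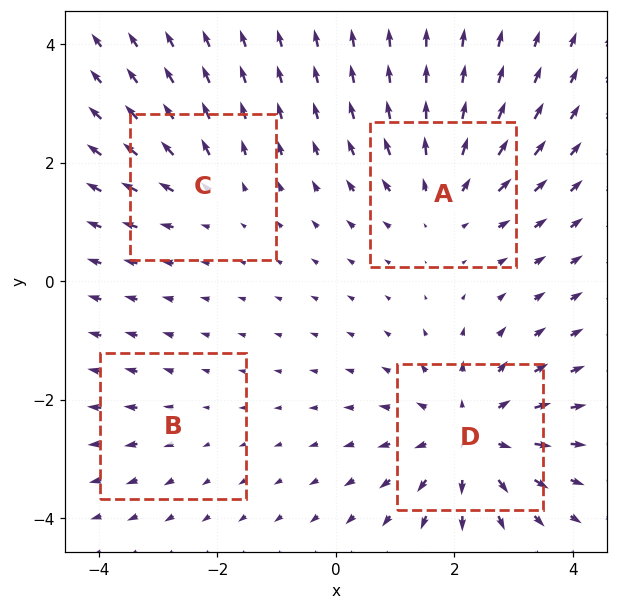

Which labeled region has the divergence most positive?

D

Divergence at each region's feature centre — A: about +4, B: about +2, C: about +3, D: about +6. Region D is most positive.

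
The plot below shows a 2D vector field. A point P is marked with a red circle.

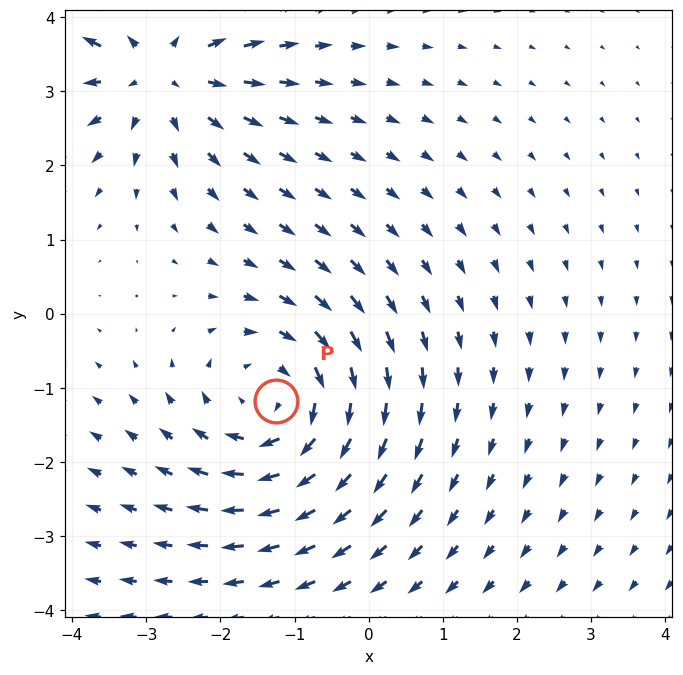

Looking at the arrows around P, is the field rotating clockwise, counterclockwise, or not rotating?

Near P at (-1.2, -1.2) the arrows circulate clockwise. The curl (z-component) there is about -4; negative curl means clockwise rotation.

clockwise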